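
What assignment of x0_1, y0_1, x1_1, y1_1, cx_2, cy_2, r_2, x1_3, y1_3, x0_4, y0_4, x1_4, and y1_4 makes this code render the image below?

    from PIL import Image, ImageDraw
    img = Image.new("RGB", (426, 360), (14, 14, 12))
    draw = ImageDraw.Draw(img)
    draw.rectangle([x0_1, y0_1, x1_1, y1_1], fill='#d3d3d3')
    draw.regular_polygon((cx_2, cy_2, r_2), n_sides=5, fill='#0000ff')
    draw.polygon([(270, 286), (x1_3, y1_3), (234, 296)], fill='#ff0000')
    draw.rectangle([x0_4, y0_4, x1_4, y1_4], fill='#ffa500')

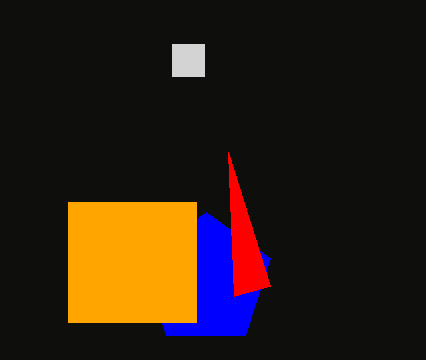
x0_1 = 172; y0_1 = 44; x1_1 = 204; y1_1 = 76; cx_2 = 206; cy_2 = 280; r_2 = 68; x1_3 = 228; y1_3 = 152; x0_4 = 68; y0_4 = 202; x1_4 = 196; y1_4 = 322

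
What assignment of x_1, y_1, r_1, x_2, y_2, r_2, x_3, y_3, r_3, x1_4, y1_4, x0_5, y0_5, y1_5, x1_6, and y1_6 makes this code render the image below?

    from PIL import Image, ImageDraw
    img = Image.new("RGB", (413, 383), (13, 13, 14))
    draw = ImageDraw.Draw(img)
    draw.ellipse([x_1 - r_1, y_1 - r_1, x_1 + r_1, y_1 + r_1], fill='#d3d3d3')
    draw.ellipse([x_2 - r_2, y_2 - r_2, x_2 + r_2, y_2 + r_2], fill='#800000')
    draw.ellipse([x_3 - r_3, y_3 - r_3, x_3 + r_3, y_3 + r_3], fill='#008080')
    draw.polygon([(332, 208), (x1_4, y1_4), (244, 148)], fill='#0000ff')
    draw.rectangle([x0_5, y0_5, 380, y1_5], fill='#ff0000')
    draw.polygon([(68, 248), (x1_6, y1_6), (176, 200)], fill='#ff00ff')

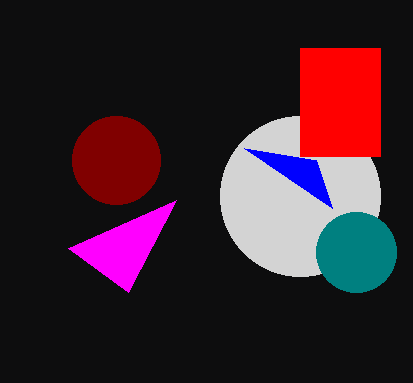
x_1 = 300; y_1 = 196; r_1 = 80; x_2 = 116; y_2 = 160; r_2 = 44; x_3 = 356; y_3 = 252; r_3 = 40; x1_4 = 316; y1_4 = 160; x0_5 = 300; y0_5 = 48; y1_5 = 156; x1_6 = 128; y1_6 = 292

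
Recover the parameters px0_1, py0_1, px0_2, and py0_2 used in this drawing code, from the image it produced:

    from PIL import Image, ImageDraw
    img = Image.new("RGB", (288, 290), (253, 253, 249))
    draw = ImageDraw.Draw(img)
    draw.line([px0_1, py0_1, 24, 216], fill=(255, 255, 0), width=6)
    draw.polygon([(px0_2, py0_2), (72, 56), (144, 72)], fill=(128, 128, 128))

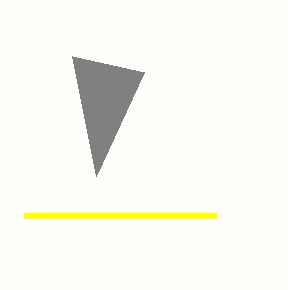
px0_1 = 216, py0_1 = 216, px0_2 = 96, py0_2 = 176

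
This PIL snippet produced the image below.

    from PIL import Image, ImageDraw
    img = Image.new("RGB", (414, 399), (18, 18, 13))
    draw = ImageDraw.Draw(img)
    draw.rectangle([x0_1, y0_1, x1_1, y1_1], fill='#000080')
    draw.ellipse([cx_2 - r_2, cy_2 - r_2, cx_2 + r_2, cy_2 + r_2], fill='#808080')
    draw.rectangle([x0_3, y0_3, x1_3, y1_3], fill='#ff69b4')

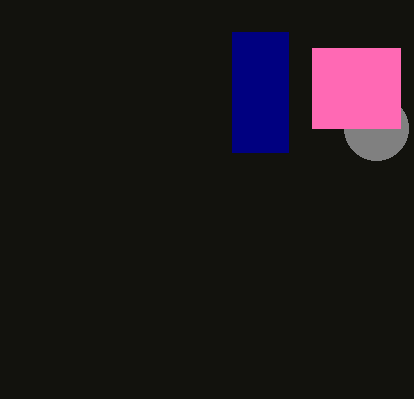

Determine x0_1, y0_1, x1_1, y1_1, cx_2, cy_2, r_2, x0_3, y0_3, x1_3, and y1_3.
x0_1 = 232, y0_1 = 32, x1_1 = 288, y1_1 = 152, cx_2 = 376, cy_2 = 128, r_2 = 32, x0_3 = 312, y0_3 = 48, x1_3 = 400, y1_3 = 128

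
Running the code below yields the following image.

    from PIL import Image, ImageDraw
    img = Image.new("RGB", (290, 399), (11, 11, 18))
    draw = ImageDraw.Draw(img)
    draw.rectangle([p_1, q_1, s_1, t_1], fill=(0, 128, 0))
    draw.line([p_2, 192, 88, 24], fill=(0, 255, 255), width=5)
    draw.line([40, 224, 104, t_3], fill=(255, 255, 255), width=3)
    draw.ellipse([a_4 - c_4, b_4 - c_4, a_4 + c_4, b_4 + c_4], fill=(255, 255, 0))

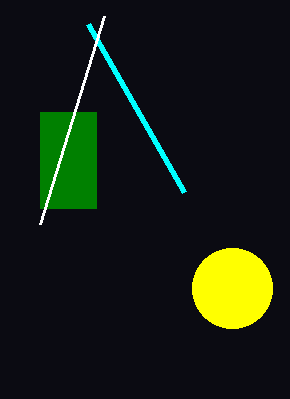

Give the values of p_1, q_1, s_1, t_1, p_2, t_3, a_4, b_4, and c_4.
p_1 = 40; q_1 = 112; s_1 = 96; t_1 = 208; p_2 = 184; t_3 = 16; a_4 = 232; b_4 = 288; c_4 = 40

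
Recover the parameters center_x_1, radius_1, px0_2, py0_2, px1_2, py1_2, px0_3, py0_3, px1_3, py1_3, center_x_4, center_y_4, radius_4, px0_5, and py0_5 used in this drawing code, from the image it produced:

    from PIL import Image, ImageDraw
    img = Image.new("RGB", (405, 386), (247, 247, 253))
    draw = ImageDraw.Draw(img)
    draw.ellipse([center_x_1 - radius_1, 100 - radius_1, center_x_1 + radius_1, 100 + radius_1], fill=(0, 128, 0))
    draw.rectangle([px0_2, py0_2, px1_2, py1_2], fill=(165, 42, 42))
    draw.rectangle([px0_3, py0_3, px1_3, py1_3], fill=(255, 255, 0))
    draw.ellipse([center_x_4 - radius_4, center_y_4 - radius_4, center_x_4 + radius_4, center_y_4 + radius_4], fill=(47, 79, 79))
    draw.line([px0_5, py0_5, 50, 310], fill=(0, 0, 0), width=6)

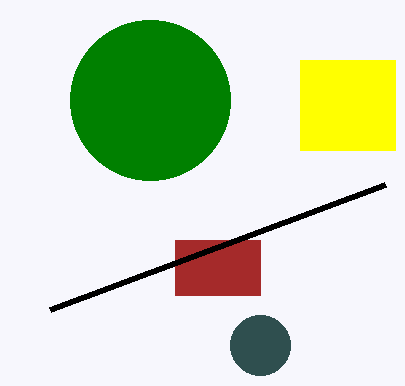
center_x_1 = 150; radius_1 = 80; px0_2 = 175; py0_2 = 240; px1_2 = 260; py1_2 = 295; px0_3 = 300; py0_3 = 60; px1_3 = 395; py1_3 = 150; center_x_4 = 260; center_y_4 = 345; radius_4 = 30; px0_5 = 385; py0_5 = 185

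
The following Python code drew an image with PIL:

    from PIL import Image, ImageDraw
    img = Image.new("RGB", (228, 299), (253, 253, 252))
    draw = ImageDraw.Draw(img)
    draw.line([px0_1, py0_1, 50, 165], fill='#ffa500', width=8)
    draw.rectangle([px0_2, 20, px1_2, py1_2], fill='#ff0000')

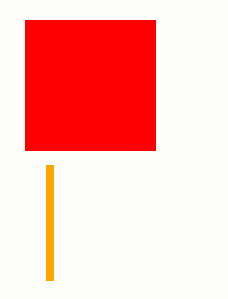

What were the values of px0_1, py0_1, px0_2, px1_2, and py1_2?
px0_1 = 50
py0_1 = 280
px0_2 = 25
px1_2 = 155
py1_2 = 150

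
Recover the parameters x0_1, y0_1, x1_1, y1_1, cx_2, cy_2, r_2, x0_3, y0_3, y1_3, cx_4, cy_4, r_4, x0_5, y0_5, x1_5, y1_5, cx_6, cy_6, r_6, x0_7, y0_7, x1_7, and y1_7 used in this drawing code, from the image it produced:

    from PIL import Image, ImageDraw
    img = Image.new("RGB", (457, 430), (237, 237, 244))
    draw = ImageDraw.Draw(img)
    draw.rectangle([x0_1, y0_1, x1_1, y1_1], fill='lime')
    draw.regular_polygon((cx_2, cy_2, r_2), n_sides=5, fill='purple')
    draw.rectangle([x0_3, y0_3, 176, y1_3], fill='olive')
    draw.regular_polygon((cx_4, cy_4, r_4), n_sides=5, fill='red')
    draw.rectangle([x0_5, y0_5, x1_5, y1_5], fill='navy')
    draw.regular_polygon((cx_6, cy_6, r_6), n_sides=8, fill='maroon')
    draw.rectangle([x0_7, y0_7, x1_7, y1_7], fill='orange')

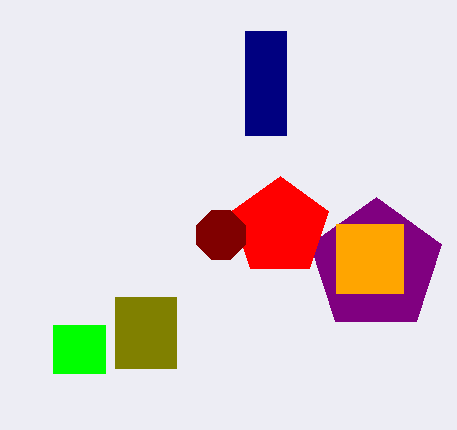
x0_1 = 53
y0_1 = 325
x1_1 = 105
y1_1 = 373
cx_2 = 376
cy_2 = 266
r_2 = 69
x0_3 = 115
y0_3 = 297
y1_3 = 368
cx_4 = 280
cy_4 = 227
r_4 = 51
x0_5 = 245
y0_5 = 31
x1_5 = 286
y1_5 = 135
cx_6 = 221
cy_6 = 235
r_6 = 26
x0_7 = 336
y0_7 = 224
x1_7 = 403
y1_7 = 293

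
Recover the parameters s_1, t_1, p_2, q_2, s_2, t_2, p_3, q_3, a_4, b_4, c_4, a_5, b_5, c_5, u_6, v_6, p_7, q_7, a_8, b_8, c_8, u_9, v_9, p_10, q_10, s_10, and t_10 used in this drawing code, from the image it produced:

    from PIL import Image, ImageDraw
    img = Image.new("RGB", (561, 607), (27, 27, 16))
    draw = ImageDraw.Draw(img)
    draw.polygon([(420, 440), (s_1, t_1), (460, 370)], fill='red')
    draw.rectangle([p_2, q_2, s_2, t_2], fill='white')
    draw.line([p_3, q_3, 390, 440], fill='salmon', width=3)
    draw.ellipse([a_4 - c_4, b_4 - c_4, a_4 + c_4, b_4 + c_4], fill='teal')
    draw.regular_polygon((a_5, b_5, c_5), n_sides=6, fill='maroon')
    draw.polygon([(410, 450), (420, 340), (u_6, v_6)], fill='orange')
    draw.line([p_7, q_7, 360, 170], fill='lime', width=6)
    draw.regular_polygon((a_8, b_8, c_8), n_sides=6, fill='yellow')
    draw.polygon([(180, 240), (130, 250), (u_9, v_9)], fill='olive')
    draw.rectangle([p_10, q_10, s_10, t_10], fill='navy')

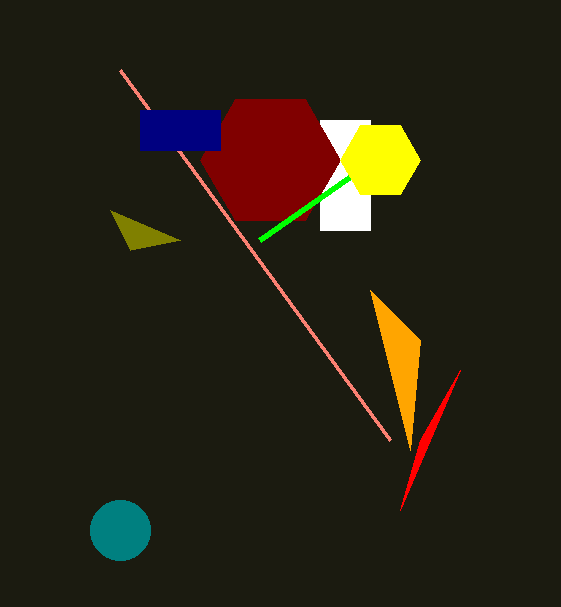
s_1 = 400, t_1 = 510, p_2 = 320, q_2 = 120, s_2 = 370, t_2 = 230, p_3 = 120, q_3 = 70, a_4 = 120, b_4 = 530, c_4 = 30, a_5 = 270, b_5 = 160, c_5 = 70, u_6 = 370, v_6 = 290, p_7 = 260, q_7 = 240, a_8 = 380, b_8 = 160, c_8 = 40, u_9 = 110, v_9 = 210, p_10 = 140, q_10 = 110, s_10 = 220, t_10 = 150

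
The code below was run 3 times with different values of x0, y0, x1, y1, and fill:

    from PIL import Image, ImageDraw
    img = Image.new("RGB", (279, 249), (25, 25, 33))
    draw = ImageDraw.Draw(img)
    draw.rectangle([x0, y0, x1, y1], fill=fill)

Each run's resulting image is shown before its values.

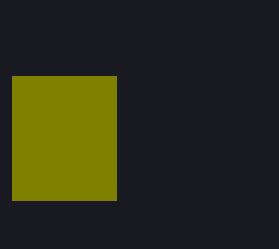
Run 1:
x0 = 12, y0 = 76, x1 = 116, y1 = 200, fill = 'olive'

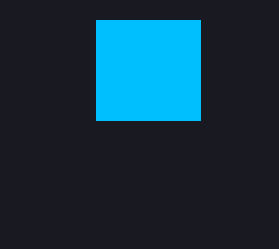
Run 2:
x0 = 96
y0 = 20
x1 = 200
y1 = 120
fill = 'deepskyblue'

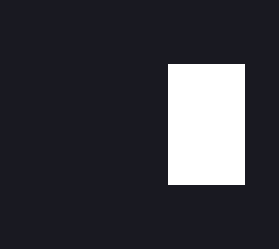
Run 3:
x0 = 168; y0 = 64; x1 = 244; y1 = 184; fill = 'white'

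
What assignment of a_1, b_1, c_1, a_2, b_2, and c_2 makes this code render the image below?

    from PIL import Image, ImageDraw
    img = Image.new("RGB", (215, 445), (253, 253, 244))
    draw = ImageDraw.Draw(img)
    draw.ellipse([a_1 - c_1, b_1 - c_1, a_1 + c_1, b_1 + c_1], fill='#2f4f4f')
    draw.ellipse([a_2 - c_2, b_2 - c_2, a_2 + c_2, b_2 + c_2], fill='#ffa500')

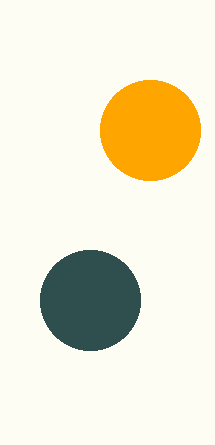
a_1 = 90
b_1 = 300
c_1 = 50
a_2 = 150
b_2 = 130
c_2 = 50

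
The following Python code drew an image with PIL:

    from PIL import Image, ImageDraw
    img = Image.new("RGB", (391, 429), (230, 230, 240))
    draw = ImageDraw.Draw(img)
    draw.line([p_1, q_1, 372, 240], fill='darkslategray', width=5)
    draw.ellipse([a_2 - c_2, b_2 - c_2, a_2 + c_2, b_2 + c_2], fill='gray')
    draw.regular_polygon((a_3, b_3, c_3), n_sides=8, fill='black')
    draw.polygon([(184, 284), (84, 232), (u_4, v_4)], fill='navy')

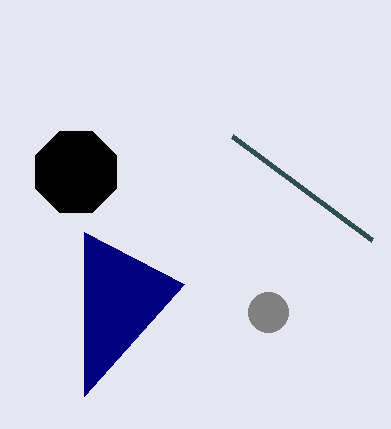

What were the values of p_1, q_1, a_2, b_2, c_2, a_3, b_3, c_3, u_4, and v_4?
p_1 = 232; q_1 = 136; a_2 = 268; b_2 = 312; c_2 = 20; a_3 = 76; b_3 = 172; c_3 = 44; u_4 = 84; v_4 = 396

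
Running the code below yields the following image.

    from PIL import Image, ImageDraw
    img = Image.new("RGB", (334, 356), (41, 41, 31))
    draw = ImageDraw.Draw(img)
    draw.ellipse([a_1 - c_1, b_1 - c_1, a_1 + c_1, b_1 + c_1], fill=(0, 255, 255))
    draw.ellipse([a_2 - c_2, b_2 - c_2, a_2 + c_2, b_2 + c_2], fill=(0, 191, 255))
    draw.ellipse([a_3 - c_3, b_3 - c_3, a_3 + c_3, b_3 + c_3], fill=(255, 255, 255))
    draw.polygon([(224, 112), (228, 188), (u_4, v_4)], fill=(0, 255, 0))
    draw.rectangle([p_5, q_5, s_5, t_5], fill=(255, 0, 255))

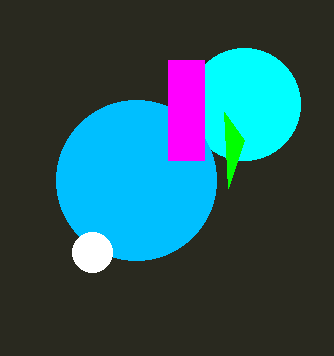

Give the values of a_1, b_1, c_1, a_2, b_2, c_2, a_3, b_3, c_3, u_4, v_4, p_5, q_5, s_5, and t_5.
a_1 = 244; b_1 = 104; c_1 = 56; a_2 = 136; b_2 = 180; c_2 = 80; a_3 = 92; b_3 = 252; c_3 = 20; u_4 = 244; v_4 = 140; p_5 = 168; q_5 = 60; s_5 = 204; t_5 = 160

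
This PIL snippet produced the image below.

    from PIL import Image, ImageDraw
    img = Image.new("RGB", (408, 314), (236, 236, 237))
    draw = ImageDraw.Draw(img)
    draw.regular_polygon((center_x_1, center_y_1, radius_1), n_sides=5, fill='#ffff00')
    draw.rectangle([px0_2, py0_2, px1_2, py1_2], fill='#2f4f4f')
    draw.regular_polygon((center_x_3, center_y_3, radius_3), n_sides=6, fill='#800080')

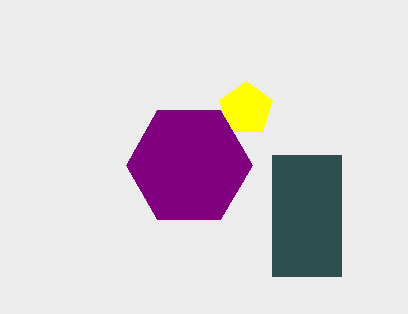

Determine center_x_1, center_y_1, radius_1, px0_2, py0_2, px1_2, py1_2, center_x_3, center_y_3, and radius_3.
center_x_1 = 246, center_y_1 = 109, radius_1 = 28, px0_2 = 272, py0_2 = 155, px1_2 = 341, py1_2 = 276, center_x_3 = 189, center_y_3 = 165, radius_3 = 63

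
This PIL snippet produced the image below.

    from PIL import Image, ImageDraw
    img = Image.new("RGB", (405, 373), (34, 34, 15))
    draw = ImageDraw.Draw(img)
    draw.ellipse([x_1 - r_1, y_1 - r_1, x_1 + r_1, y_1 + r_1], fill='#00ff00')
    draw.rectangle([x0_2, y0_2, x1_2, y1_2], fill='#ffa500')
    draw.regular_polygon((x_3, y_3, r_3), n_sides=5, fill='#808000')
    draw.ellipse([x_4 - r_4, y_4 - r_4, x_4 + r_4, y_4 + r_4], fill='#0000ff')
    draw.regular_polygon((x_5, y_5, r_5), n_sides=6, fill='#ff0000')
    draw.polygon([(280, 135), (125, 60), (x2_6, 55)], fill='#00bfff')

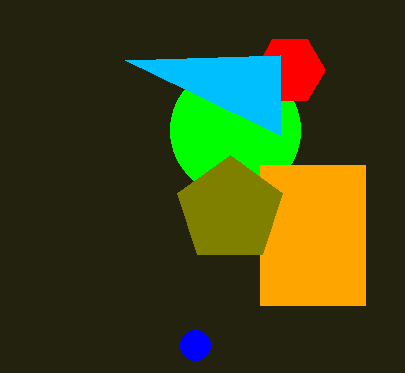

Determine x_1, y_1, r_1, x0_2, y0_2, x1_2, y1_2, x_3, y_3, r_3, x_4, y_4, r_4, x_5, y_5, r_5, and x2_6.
x_1 = 235; y_1 = 130; r_1 = 65; x0_2 = 260; y0_2 = 165; x1_2 = 365; y1_2 = 305; x_3 = 230; y_3 = 210; r_3 = 55; x_4 = 195; y_4 = 345; r_4 = 15; x_5 = 290; y_5 = 70; r_5 = 35; x2_6 = 280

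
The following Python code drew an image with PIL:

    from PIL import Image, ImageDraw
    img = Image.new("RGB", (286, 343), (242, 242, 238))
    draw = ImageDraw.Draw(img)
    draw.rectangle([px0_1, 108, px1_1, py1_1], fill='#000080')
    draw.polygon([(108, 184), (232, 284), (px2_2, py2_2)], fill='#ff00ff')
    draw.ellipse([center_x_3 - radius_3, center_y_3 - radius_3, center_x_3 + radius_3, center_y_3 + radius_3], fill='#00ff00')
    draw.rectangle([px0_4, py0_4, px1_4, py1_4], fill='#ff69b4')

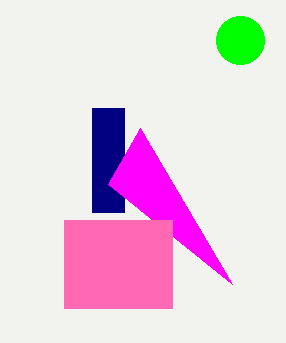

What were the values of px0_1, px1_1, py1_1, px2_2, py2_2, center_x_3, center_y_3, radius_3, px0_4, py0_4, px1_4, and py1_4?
px0_1 = 92; px1_1 = 124; py1_1 = 212; px2_2 = 140; py2_2 = 128; center_x_3 = 240; center_y_3 = 40; radius_3 = 24; px0_4 = 64; py0_4 = 220; px1_4 = 172; py1_4 = 308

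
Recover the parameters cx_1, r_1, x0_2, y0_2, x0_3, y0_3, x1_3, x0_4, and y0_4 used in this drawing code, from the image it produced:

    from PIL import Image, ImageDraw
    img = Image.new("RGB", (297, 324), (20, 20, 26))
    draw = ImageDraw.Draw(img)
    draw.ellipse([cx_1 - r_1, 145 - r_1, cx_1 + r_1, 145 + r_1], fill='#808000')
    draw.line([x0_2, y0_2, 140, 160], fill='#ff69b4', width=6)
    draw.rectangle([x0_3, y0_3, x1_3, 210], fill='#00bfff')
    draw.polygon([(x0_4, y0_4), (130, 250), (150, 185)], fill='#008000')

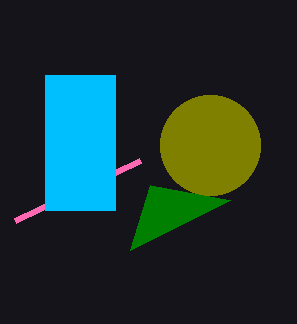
cx_1 = 210; r_1 = 50; x0_2 = 15; y0_2 = 220; x0_3 = 45; y0_3 = 75; x1_3 = 115; x0_4 = 230; y0_4 = 200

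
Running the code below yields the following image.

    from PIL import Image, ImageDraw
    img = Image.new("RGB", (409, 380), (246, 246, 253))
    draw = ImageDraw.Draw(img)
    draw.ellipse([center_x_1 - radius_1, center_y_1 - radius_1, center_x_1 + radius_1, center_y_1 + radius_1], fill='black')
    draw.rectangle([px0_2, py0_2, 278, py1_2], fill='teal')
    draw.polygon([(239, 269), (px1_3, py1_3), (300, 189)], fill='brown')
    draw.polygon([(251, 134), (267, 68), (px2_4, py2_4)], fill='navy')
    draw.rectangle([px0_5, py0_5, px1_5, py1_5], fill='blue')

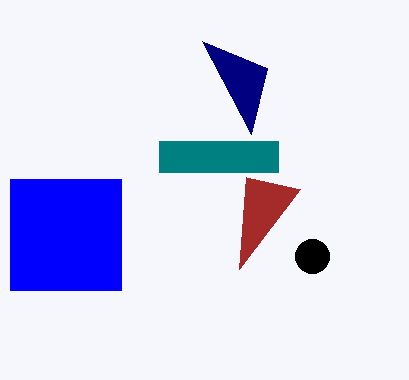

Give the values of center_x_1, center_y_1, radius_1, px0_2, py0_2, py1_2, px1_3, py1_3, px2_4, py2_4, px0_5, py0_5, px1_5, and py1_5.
center_x_1 = 312
center_y_1 = 256
radius_1 = 17
px0_2 = 159
py0_2 = 141
py1_2 = 172
px1_3 = 246
py1_3 = 177
px2_4 = 202
py2_4 = 41
px0_5 = 10
py0_5 = 179
px1_5 = 121
py1_5 = 290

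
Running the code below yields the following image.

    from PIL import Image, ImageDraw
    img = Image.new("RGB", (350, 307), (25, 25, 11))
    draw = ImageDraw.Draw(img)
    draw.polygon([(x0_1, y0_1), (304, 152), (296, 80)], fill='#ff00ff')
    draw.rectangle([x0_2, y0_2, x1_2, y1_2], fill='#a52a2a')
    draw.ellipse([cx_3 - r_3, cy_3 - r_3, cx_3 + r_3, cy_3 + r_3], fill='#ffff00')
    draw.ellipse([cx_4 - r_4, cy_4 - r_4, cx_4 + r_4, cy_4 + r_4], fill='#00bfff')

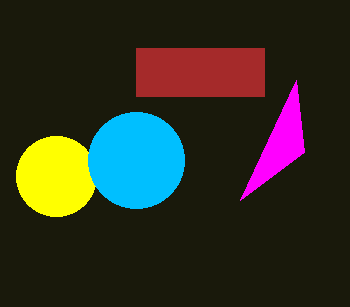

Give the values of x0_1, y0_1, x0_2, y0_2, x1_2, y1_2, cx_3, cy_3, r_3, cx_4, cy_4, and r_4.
x0_1 = 240, y0_1 = 200, x0_2 = 136, y0_2 = 48, x1_2 = 264, y1_2 = 96, cx_3 = 56, cy_3 = 176, r_3 = 40, cx_4 = 136, cy_4 = 160, r_4 = 48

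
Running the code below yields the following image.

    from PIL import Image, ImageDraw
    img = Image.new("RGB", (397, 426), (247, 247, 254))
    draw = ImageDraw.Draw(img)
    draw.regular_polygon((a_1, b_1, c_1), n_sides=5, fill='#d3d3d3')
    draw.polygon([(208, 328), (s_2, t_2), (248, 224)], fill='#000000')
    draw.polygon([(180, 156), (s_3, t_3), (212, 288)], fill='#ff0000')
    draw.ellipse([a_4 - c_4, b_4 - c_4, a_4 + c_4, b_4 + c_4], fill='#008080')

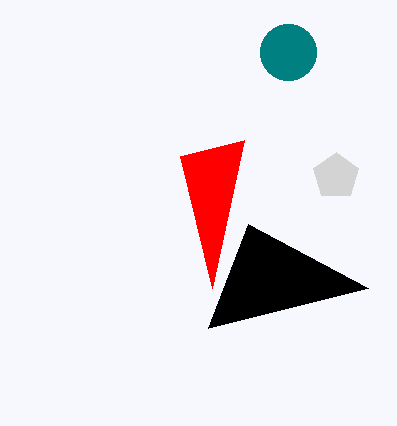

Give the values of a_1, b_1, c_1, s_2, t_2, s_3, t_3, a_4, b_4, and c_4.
a_1 = 336
b_1 = 176
c_1 = 24
s_2 = 368
t_2 = 288
s_3 = 244
t_3 = 140
a_4 = 288
b_4 = 52
c_4 = 28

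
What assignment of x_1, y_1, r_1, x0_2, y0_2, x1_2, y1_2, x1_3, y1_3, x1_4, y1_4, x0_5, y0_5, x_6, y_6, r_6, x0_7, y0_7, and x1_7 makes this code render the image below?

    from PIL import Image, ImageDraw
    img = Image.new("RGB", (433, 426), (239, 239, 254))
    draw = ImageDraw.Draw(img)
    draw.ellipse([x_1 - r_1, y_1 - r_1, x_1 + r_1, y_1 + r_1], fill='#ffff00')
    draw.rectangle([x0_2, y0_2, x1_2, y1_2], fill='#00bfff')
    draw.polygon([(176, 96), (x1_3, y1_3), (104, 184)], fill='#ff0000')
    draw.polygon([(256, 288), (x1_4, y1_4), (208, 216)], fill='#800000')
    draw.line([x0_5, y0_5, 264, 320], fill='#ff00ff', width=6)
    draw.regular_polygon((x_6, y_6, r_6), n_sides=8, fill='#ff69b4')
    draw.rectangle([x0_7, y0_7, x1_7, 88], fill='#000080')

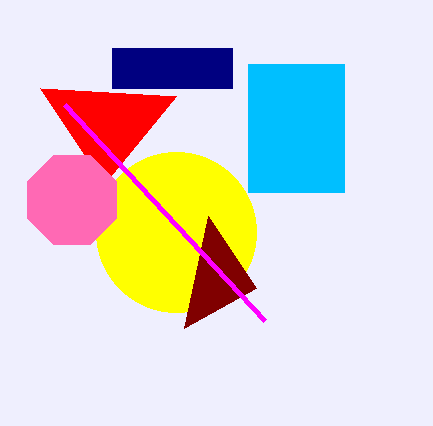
x_1 = 176
y_1 = 232
r_1 = 80
x0_2 = 248
y0_2 = 64
x1_2 = 344
y1_2 = 192
x1_3 = 40
y1_3 = 88
x1_4 = 184
y1_4 = 328
x0_5 = 64
y0_5 = 104
x_6 = 72
y_6 = 200
r_6 = 48
x0_7 = 112
y0_7 = 48
x1_7 = 232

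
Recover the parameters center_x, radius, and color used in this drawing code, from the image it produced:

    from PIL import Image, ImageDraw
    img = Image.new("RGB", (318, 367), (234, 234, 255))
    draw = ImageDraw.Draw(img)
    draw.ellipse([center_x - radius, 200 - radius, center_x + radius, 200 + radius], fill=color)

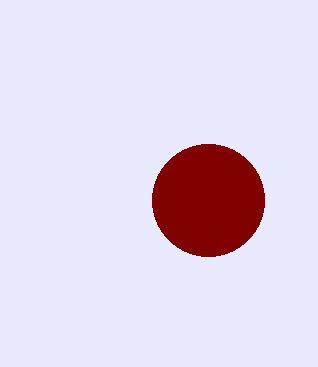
center_x = 208
radius = 56
color = 'maroon'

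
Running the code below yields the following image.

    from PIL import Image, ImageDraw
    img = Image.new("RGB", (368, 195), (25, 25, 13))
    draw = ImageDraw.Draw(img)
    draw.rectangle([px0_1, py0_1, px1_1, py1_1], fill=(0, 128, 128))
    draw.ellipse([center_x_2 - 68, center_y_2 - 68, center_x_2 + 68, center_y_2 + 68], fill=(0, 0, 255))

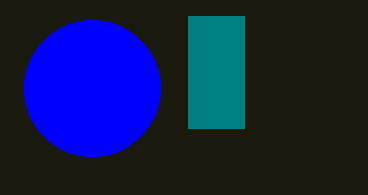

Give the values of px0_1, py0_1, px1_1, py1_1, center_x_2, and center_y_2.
px0_1 = 188, py0_1 = 16, px1_1 = 244, py1_1 = 128, center_x_2 = 92, center_y_2 = 88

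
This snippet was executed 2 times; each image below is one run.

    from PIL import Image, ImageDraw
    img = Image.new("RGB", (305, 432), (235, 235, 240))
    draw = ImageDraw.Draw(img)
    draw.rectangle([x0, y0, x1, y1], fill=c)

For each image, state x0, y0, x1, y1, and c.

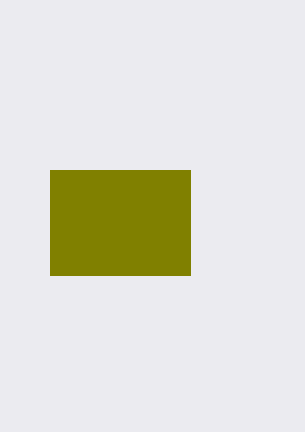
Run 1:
x0 = 50, y0 = 170, x1 = 190, y1 = 275, c = 'olive'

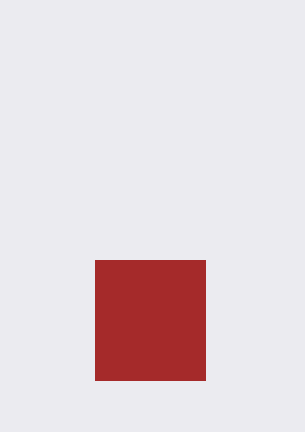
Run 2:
x0 = 95
y0 = 260
x1 = 205
y1 = 380
c = 'brown'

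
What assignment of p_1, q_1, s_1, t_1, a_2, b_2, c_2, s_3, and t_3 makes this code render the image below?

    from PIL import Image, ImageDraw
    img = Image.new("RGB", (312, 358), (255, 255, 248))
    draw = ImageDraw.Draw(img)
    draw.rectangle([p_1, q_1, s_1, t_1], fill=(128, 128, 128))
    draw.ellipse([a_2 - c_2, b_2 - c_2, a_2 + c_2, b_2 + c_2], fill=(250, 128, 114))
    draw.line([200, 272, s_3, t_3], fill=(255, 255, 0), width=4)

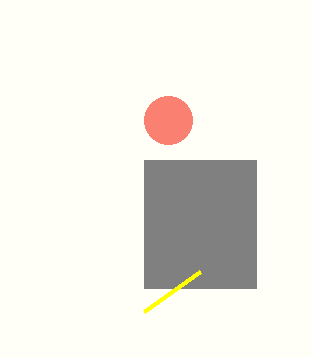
p_1 = 144; q_1 = 160; s_1 = 256; t_1 = 288; a_2 = 168; b_2 = 120; c_2 = 24; s_3 = 144; t_3 = 312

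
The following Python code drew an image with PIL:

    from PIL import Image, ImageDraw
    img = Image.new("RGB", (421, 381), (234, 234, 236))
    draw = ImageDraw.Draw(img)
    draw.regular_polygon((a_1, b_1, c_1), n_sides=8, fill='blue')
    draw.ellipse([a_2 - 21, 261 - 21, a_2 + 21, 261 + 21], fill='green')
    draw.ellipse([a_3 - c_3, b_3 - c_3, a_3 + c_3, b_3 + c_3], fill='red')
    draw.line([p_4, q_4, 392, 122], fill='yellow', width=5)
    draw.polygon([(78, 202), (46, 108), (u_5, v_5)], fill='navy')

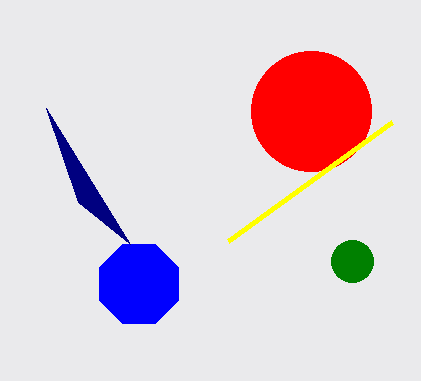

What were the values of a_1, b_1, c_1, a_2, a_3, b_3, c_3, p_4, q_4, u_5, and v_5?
a_1 = 139; b_1 = 284; c_1 = 43; a_2 = 352; a_3 = 311; b_3 = 111; c_3 = 60; p_4 = 228; q_4 = 241; u_5 = 130; v_5 = 244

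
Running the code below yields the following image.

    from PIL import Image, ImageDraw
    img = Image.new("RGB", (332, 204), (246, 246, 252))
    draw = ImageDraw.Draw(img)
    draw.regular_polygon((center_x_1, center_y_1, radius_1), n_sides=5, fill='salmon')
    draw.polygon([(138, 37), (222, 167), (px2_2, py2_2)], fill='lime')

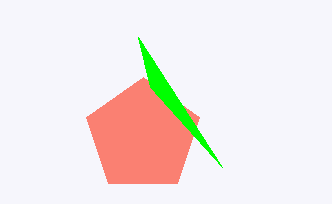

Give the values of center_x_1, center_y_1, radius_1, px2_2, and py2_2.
center_x_1 = 143; center_y_1 = 136; radius_1 = 59; px2_2 = 150; py2_2 = 87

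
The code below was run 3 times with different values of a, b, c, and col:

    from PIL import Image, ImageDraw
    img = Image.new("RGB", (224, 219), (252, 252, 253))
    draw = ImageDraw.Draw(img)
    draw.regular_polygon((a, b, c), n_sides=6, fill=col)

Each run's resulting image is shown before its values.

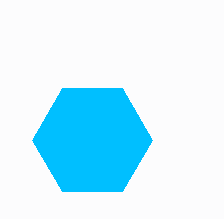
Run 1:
a = 92; b = 140; c = 60; col = 'deepskyblue'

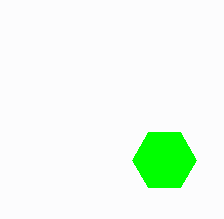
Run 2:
a = 164; b = 160; c = 32; col = 'lime'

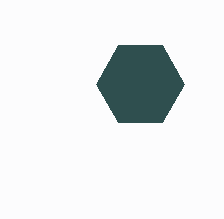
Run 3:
a = 140
b = 84
c = 44
col = 'darkslategray'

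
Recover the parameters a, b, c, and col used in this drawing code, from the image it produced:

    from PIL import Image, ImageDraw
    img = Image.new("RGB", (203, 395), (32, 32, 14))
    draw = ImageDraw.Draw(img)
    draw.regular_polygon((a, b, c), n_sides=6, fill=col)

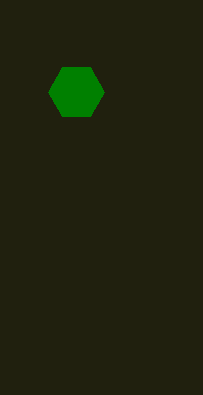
a = 76, b = 92, c = 28, col = 'green'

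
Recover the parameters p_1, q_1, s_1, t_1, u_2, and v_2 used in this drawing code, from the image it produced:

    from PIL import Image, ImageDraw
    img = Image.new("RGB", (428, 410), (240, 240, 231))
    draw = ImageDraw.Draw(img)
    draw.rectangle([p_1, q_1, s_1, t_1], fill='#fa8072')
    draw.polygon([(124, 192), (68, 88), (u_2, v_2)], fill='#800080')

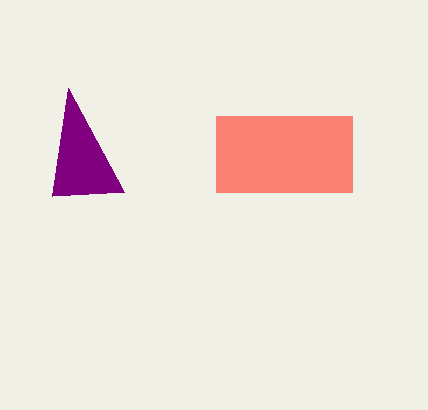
p_1 = 216
q_1 = 116
s_1 = 352
t_1 = 192
u_2 = 52
v_2 = 196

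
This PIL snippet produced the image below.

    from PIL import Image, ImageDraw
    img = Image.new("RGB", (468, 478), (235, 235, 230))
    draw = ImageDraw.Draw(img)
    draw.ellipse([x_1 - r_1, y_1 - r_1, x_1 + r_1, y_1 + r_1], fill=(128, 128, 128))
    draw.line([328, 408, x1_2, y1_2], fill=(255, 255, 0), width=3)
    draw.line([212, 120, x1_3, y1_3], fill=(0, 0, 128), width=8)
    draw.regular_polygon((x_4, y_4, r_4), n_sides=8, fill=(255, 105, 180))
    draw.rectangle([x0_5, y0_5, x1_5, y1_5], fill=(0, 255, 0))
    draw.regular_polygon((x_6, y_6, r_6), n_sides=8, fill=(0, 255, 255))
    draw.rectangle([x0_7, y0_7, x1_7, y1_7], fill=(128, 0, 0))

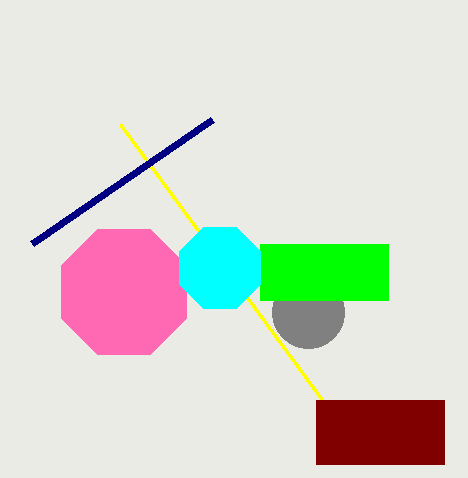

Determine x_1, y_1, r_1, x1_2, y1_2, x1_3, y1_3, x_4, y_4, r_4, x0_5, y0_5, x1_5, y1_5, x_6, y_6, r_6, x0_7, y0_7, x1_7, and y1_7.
x_1 = 308; y_1 = 312; r_1 = 36; x1_2 = 120; y1_2 = 124; x1_3 = 32; y1_3 = 244; x_4 = 124; y_4 = 292; r_4 = 68; x0_5 = 260; y0_5 = 244; x1_5 = 388; y1_5 = 300; x_6 = 220; y_6 = 268; r_6 = 44; x0_7 = 316; y0_7 = 400; x1_7 = 444; y1_7 = 464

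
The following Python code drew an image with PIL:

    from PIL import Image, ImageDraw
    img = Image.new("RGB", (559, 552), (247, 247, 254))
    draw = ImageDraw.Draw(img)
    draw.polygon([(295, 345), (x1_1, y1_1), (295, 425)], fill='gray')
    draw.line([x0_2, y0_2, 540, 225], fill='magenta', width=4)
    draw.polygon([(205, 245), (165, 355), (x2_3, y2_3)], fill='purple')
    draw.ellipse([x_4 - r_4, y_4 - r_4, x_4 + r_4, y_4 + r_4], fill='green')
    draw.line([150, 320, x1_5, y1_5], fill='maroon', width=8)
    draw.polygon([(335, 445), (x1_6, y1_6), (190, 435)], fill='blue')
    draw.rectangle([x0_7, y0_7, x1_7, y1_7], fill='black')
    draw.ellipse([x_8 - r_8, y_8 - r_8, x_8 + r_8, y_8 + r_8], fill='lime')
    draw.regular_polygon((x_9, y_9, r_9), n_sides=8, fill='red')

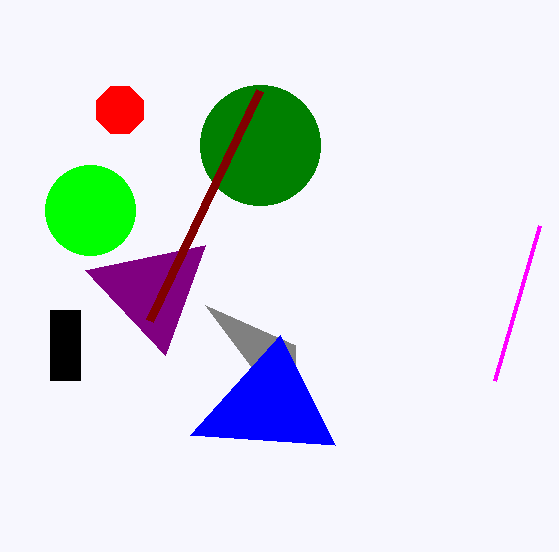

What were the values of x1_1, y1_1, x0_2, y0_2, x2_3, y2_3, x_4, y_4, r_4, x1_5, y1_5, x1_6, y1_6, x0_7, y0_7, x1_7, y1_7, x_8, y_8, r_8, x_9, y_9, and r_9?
x1_1 = 205
y1_1 = 305
x0_2 = 495
y0_2 = 380
x2_3 = 85
y2_3 = 270
x_4 = 260
y_4 = 145
r_4 = 60
x1_5 = 260
y1_5 = 90
x1_6 = 280
y1_6 = 335
x0_7 = 50
y0_7 = 310
x1_7 = 80
y1_7 = 380
x_8 = 90
y_8 = 210
r_8 = 45
x_9 = 120
y_9 = 110
r_9 = 25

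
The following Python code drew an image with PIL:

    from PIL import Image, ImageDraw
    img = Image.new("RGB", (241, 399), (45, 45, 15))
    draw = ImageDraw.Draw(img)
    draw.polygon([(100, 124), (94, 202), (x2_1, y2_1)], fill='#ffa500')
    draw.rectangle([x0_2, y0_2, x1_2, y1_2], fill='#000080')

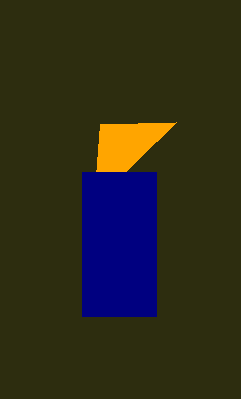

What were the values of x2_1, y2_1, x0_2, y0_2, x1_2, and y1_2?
x2_1 = 176, y2_1 = 122, x0_2 = 82, y0_2 = 172, x1_2 = 156, y1_2 = 316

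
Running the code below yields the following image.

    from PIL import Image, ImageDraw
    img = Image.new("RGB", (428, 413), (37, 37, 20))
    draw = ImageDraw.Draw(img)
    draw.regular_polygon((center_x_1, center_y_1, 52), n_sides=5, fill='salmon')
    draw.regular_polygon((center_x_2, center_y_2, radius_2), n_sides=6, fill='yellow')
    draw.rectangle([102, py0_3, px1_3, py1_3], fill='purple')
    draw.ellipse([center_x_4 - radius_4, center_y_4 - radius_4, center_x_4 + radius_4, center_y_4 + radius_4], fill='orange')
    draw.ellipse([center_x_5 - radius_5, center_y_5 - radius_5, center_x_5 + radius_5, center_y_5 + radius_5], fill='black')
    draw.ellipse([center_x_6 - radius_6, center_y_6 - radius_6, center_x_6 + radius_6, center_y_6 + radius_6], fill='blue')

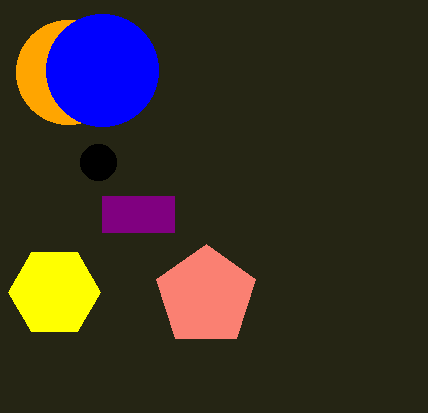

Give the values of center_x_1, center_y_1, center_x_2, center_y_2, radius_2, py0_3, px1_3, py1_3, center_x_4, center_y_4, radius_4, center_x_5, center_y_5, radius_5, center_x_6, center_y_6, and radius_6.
center_x_1 = 206; center_y_1 = 296; center_x_2 = 54; center_y_2 = 292; radius_2 = 46; py0_3 = 196; px1_3 = 174; py1_3 = 232; center_x_4 = 68; center_y_4 = 72; radius_4 = 52; center_x_5 = 98; center_y_5 = 162; radius_5 = 18; center_x_6 = 102; center_y_6 = 70; radius_6 = 56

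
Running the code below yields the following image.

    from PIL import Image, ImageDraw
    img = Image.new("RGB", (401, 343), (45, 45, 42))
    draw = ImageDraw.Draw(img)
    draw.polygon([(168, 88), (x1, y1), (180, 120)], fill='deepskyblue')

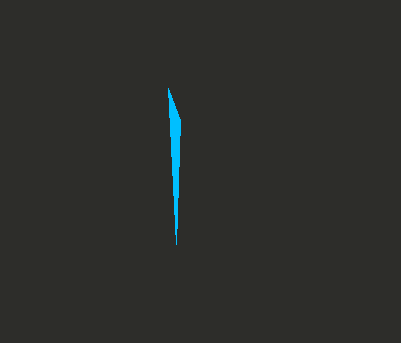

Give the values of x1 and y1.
x1 = 176; y1 = 244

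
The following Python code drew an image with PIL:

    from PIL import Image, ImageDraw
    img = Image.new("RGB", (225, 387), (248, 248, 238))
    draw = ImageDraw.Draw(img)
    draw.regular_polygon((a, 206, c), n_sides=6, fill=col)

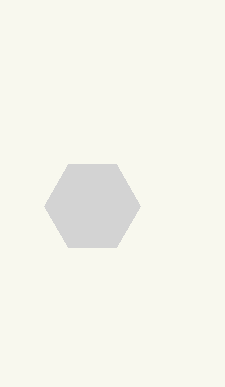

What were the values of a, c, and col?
a = 92, c = 48, col = 'lightgray'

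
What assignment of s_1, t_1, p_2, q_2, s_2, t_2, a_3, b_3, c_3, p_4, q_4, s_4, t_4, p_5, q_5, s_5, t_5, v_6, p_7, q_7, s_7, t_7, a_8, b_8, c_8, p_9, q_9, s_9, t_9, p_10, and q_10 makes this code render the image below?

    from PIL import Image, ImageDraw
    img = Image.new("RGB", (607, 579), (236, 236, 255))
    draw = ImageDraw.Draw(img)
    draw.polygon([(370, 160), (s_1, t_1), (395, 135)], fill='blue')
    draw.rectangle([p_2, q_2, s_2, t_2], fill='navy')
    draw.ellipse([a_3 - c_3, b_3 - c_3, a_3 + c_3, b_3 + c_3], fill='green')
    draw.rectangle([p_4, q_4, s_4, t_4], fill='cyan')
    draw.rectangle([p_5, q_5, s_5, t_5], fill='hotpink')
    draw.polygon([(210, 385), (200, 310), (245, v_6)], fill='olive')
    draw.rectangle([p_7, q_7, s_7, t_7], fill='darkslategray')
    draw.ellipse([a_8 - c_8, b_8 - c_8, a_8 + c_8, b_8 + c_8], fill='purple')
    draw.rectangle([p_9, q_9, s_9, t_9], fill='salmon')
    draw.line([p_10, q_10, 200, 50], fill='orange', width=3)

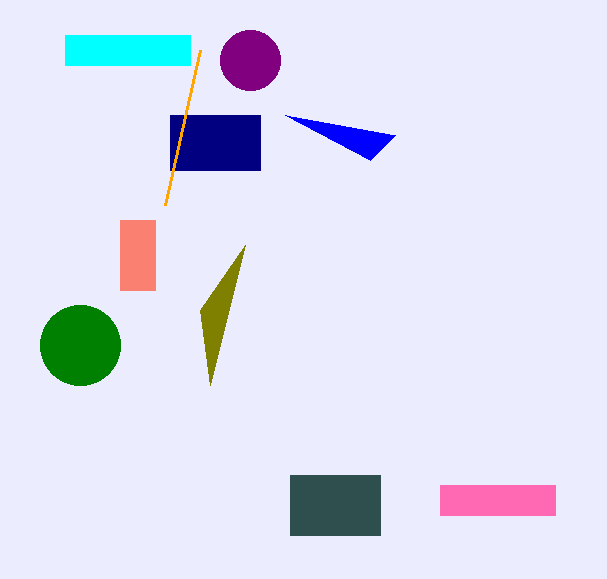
s_1 = 285; t_1 = 115; p_2 = 170; q_2 = 115; s_2 = 260; t_2 = 170; a_3 = 80; b_3 = 345; c_3 = 40; p_4 = 65; q_4 = 35; s_4 = 190; t_4 = 65; p_5 = 440; q_5 = 485; s_5 = 555; t_5 = 515; v_6 = 245; p_7 = 290; q_7 = 475; s_7 = 380; t_7 = 535; a_8 = 250; b_8 = 60; c_8 = 30; p_9 = 120; q_9 = 220; s_9 = 155; t_9 = 290; p_10 = 165; q_10 = 205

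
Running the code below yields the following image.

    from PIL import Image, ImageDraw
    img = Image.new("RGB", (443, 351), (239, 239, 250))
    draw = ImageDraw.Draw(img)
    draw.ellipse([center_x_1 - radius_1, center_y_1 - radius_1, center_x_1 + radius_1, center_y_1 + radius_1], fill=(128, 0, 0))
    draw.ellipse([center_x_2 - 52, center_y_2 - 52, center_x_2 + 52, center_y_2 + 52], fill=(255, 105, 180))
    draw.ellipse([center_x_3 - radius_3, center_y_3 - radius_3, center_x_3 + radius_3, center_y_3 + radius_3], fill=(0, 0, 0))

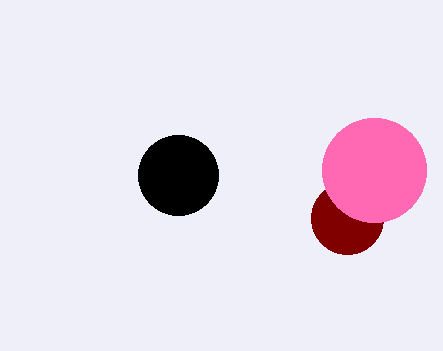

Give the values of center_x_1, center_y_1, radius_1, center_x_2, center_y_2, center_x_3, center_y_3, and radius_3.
center_x_1 = 347
center_y_1 = 218
radius_1 = 36
center_x_2 = 374
center_y_2 = 170
center_x_3 = 178
center_y_3 = 175
radius_3 = 40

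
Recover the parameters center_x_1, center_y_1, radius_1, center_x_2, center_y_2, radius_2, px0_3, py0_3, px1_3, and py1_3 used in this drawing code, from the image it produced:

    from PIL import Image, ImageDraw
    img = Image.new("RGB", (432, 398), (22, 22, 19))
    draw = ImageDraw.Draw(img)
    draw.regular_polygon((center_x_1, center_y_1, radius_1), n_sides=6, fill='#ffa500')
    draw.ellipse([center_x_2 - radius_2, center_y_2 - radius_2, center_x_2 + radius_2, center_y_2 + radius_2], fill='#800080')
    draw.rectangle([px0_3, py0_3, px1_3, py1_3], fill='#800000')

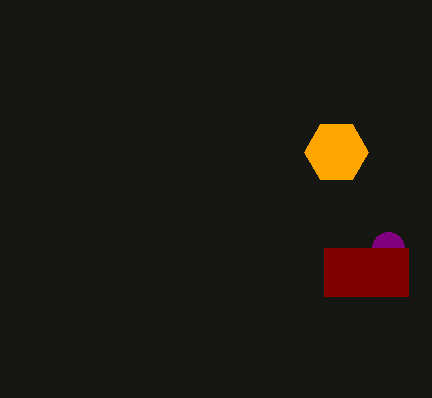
center_x_1 = 336; center_y_1 = 152; radius_1 = 32; center_x_2 = 388; center_y_2 = 248; radius_2 = 16; px0_3 = 324; py0_3 = 248; px1_3 = 408; py1_3 = 296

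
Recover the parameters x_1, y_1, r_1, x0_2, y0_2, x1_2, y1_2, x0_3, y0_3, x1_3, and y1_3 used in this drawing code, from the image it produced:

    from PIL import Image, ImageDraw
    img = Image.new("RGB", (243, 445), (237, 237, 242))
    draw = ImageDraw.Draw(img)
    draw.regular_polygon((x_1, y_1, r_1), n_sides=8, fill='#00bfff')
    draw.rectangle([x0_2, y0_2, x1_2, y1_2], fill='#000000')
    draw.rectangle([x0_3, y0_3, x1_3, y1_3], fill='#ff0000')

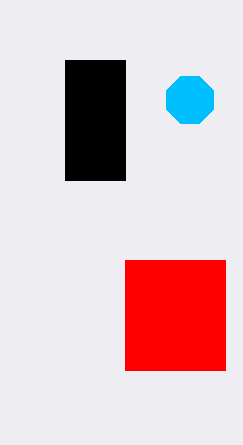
x_1 = 190
y_1 = 100
r_1 = 25
x0_2 = 65
y0_2 = 60
x1_2 = 125
y1_2 = 180
x0_3 = 125
y0_3 = 260
x1_3 = 225
y1_3 = 370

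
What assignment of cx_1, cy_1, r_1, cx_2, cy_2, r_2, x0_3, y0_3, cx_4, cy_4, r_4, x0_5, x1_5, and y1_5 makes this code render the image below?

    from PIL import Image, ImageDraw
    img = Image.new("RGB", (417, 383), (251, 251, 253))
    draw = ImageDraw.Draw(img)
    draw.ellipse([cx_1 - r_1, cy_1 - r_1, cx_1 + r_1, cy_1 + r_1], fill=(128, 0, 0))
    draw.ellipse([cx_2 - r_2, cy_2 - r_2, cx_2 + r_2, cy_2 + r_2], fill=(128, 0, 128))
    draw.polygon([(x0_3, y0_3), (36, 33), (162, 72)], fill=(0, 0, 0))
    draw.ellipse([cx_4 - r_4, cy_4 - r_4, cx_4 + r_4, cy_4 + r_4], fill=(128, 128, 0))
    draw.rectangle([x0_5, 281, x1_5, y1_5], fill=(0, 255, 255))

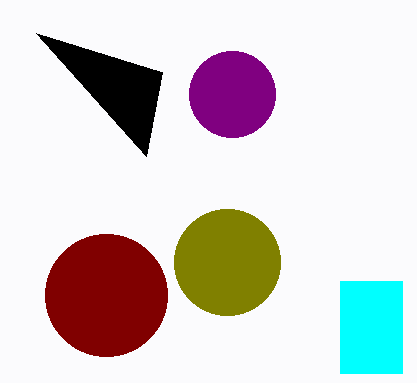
cx_1 = 106; cy_1 = 295; r_1 = 61; cx_2 = 232; cy_2 = 94; r_2 = 43; x0_3 = 146; y0_3 = 156; cx_4 = 227; cy_4 = 262; r_4 = 53; x0_5 = 340; x1_5 = 402; y1_5 = 373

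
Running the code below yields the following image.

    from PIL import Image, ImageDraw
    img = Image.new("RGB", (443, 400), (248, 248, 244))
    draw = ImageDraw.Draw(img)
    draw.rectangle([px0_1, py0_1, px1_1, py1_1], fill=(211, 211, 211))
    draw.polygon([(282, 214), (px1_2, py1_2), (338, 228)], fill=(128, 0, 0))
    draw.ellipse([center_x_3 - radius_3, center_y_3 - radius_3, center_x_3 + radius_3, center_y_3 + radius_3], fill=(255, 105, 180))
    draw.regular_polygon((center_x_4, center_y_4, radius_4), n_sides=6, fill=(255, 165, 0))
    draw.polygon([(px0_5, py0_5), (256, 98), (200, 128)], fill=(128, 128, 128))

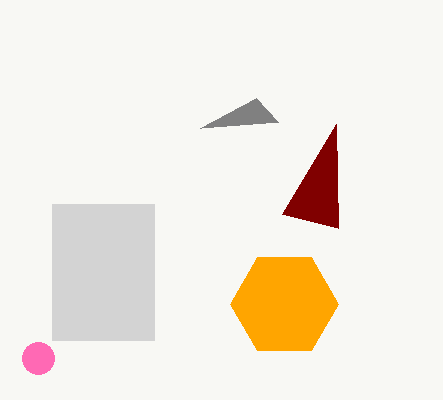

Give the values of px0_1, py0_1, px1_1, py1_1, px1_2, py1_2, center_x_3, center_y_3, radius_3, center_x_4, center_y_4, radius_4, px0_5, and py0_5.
px0_1 = 52
py0_1 = 204
px1_1 = 154
py1_1 = 340
px1_2 = 336
py1_2 = 124
center_x_3 = 38
center_y_3 = 358
radius_3 = 16
center_x_4 = 284
center_y_4 = 304
radius_4 = 54
px0_5 = 278
py0_5 = 122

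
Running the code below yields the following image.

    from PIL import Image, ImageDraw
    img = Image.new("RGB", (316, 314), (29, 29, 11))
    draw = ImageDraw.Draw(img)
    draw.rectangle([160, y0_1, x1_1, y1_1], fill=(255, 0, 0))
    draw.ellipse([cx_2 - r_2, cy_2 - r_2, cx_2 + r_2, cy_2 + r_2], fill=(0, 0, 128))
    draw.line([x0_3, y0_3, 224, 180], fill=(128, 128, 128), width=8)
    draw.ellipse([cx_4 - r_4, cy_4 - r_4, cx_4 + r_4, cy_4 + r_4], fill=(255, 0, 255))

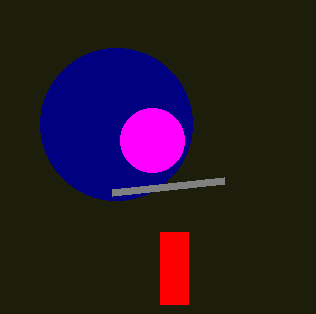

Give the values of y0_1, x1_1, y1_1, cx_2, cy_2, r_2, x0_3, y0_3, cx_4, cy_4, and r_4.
y0_1 = 232, x1_1 = 188, y1_1 = 304, cx_2 = 116, cy_2 = 124, r_2 = 76, x0_3 = 112, y0_3 = 192, cx_4 = 152, cy_4 = 140, r_4 = 32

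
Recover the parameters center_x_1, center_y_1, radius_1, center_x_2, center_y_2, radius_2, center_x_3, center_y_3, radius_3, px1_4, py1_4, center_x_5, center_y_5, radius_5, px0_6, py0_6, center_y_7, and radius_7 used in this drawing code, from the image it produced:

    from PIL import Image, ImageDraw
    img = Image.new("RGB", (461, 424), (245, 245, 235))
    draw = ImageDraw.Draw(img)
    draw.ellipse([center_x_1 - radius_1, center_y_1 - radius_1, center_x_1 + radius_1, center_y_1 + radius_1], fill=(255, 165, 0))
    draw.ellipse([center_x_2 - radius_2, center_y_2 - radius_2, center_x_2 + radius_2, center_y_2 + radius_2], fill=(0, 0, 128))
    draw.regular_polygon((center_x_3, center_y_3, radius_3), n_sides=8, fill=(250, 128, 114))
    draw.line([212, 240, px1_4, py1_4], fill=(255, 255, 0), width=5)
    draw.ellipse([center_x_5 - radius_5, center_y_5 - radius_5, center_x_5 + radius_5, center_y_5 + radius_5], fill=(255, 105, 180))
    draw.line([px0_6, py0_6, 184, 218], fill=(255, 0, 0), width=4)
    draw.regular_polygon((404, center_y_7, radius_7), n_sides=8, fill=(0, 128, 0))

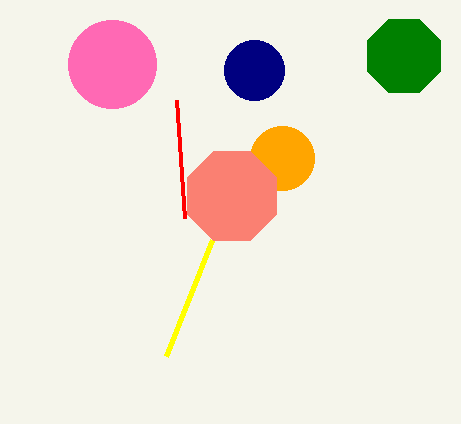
center_x_1 = 282, center_y_1 = 158, radius_1 = 32, center_x_2 = 254, center_y_2 = 70, radius_2 = 30, center_x_3 = 232, center_y_3 = 196, radius_3 = 48, px1_4 = 166, py1_4 = 356, center_x_5 = 112, center_y_5 = 64, radius_5 = 44, px0_6 = 176, py0_6 = 100, center_y_7 = 56, radius_7 = 40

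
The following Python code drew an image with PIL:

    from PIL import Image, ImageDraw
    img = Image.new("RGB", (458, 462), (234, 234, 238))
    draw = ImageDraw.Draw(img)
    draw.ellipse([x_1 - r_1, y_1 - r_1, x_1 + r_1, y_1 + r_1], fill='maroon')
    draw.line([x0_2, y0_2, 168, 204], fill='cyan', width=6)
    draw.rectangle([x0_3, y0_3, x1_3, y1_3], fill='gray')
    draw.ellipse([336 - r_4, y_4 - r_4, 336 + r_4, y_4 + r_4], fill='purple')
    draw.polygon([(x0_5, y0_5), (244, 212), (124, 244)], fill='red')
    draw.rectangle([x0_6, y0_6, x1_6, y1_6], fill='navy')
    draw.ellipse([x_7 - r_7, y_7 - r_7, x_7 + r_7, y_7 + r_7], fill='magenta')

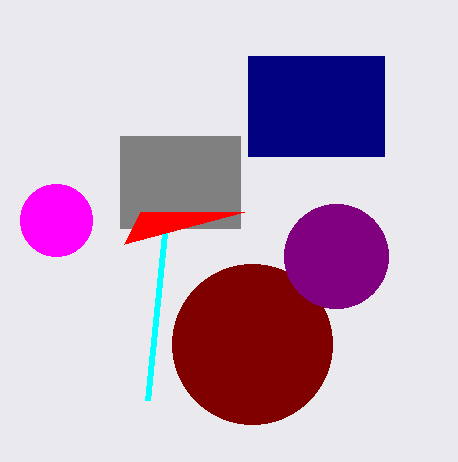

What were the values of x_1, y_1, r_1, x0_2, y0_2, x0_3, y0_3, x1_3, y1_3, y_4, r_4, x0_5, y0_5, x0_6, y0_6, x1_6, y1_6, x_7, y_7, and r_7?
x_1 = 252, y_1 = 344, r_1 = 80, x0_2 = 148, y0_2 = 400, x0_3 = 120, y0_3 = 136, x1_3 = 240, y1_3 = 228, y_4 = 256, r_4 = 52, x0_5 = 140, y0_5 = 212, x0_6 = 248, y0_6 = 56, x1_6 = 384, y1_6 = 156, x_7 = 56, y_7 = 220, r_7 = 36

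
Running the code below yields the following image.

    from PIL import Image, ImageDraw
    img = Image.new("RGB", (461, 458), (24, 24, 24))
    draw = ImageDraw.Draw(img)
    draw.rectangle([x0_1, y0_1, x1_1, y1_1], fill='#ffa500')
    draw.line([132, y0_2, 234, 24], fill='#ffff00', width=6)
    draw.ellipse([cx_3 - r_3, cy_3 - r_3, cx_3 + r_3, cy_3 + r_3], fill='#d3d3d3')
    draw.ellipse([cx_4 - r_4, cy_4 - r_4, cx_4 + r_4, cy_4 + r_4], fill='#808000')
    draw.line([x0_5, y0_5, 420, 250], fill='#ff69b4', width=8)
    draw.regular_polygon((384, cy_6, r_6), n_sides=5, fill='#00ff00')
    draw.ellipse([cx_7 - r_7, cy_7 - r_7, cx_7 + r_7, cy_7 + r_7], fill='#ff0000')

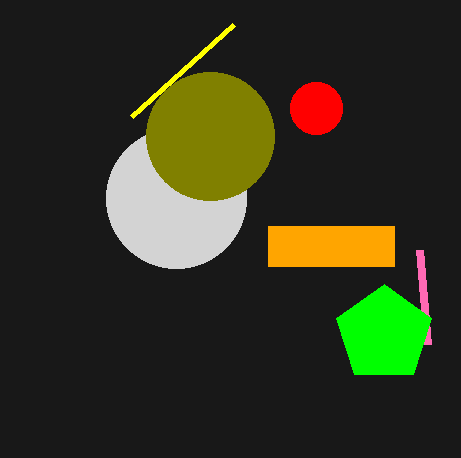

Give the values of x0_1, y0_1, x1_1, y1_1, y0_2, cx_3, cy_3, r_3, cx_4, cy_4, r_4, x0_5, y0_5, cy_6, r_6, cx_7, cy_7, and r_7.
x0_1 = 268; y0_1 = 226; x1_1 = 394; y1_1 = 266; y0_2 = 116; cx_3 = 176; cy_3 = 198; r_3 = 70; cx_4 = 210; cy_4 = 136; r_4 = 64; x0_5 = 428; y0_5 = 344; cy_6 = 334; r_6 = 50; cx_7 = 316; cy_7 = 108; r_7 = 26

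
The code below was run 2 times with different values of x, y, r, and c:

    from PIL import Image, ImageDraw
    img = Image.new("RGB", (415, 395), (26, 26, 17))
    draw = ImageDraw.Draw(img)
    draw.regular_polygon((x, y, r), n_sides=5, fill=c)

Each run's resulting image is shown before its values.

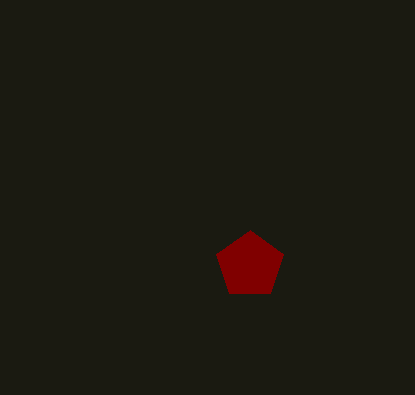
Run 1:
x = 250; y = 265; r = 35; c = 'maroon'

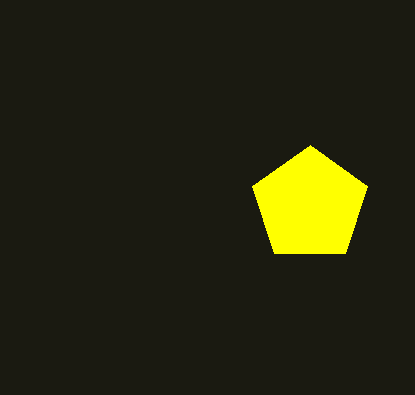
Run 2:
x = 310
y = 205
r = 60
c = 'yellow'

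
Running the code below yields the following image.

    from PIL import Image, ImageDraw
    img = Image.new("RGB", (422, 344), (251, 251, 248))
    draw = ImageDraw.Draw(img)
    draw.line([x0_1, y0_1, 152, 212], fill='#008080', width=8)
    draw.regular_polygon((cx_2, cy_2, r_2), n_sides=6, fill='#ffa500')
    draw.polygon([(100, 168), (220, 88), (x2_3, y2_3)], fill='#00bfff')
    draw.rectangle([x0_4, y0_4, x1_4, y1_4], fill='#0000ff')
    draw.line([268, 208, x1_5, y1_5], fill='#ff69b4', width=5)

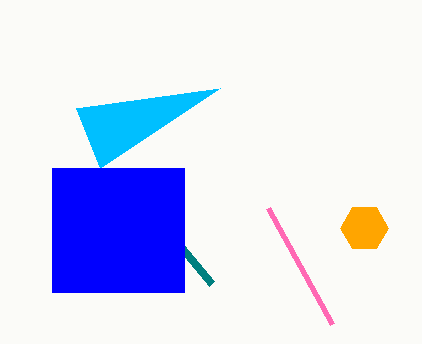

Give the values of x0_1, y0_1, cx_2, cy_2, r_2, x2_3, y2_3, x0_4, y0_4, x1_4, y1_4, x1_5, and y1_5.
x0_1 = 212; y0_1 = 284; cx_2 = 364; cy_2 = 228; r_2 = 24; x2_3 = 76; y2_3 = 108; x0_4 = 52; y0_4 = 168; x1_4 = 184; y1_4 = 292; x1_5 = 332; y1_5 = 324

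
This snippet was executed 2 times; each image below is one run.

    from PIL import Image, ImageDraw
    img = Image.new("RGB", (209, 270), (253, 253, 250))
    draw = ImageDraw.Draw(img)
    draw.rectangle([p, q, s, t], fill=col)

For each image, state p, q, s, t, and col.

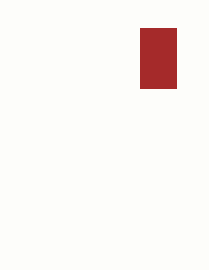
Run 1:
p = 140, q = 28, s = 176, t = 88, col = 'brown'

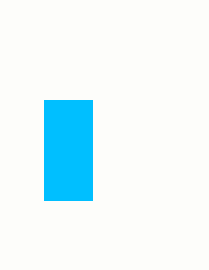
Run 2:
p = 44; q = 100; s = 92; t = 200; col = 'deepskyblue'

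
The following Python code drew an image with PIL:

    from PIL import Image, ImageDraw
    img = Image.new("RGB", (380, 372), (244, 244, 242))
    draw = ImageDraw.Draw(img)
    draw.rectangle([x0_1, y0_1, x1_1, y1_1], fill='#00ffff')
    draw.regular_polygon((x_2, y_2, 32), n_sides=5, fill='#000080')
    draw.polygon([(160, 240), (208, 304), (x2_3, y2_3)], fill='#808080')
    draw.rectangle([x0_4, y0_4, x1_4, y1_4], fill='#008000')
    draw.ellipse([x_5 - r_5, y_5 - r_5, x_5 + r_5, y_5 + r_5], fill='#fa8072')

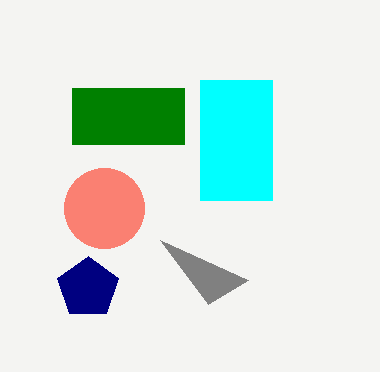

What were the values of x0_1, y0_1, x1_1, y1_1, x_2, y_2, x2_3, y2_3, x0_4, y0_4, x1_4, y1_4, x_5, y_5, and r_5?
x0_1 = 200
y0_1 = 80
x1_1 = 272
y1_1 = 200
x_2 = 88
y_2 = 288
x2_3 = 248
y2_3 = 280
x0_4 = 72
y0_4 = 88
x1_4 = 184
y1_4 = 144
x_5 = 104
y_5 = 208
r_5 = 40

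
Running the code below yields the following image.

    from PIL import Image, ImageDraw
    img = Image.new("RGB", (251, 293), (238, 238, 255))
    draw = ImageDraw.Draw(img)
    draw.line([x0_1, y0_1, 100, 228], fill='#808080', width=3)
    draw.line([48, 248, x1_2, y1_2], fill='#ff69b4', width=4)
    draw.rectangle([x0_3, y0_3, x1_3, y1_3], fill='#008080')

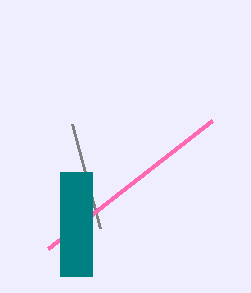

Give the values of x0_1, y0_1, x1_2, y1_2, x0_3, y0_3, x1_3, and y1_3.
x0_1 = 72
y0_1 = 124
x1_2 = 212
y1_2 = 120
x0_3 = 60
y0_3 = 172
x1_3 = 92
y1_3 = 276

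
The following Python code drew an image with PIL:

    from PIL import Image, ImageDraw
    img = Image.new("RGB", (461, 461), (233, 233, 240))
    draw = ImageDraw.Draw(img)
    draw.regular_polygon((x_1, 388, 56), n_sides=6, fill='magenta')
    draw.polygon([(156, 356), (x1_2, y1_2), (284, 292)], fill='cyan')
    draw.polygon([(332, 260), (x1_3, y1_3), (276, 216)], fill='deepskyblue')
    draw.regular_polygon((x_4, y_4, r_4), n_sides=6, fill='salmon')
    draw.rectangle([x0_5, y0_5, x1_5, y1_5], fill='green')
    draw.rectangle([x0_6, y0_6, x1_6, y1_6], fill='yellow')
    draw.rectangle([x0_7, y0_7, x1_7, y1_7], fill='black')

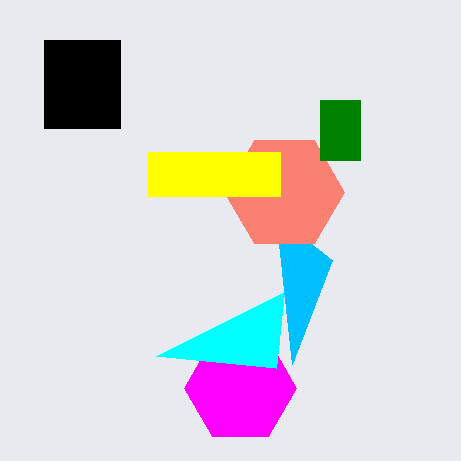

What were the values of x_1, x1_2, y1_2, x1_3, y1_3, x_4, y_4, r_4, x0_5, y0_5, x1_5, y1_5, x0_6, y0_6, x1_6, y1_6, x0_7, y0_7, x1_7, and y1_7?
x_1 = 240; x1_2 = 276; y1_2 = 368; x1_3 = 292; y1_3 = 364; x_4 = 284; y_4 = 192; r_4 = 60; x0_5 = 320; y0_5 = 100; x1_5 = 360; y1_5 = 160; x0_6 = 148; y0_6 = 152; x1_6 = 280; y1_6 = 196; x0_7 = 44; y0_7 = 40; x1_7 = 120; y1_7 = 128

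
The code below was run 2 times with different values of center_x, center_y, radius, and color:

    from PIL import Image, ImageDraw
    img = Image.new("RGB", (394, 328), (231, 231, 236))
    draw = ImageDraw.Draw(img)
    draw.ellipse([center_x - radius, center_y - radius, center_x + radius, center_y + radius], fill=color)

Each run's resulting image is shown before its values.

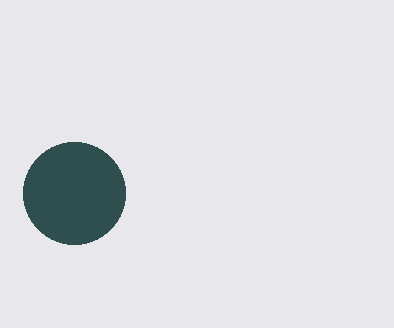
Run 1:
center_x = 74; center_y = 193; radius = 51; color = 'darkslategray'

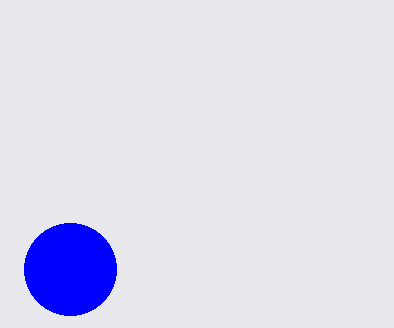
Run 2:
center_x = 70, center_y = 269, radius = 46, color = 'blue'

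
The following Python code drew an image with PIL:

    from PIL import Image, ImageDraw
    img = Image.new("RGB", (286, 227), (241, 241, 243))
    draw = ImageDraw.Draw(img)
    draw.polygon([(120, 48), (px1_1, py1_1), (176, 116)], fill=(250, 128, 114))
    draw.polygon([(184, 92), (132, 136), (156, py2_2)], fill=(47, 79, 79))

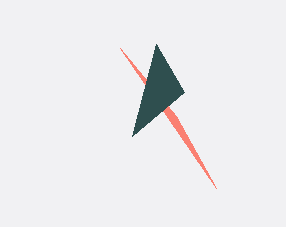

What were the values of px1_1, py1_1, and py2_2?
px1_1 = 216
py1_1 = 188
py2_2 = 44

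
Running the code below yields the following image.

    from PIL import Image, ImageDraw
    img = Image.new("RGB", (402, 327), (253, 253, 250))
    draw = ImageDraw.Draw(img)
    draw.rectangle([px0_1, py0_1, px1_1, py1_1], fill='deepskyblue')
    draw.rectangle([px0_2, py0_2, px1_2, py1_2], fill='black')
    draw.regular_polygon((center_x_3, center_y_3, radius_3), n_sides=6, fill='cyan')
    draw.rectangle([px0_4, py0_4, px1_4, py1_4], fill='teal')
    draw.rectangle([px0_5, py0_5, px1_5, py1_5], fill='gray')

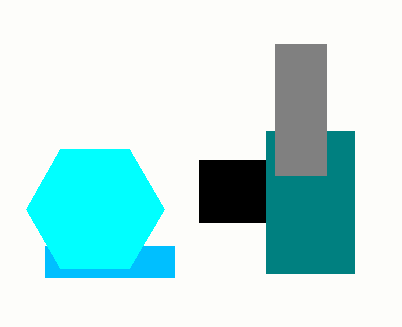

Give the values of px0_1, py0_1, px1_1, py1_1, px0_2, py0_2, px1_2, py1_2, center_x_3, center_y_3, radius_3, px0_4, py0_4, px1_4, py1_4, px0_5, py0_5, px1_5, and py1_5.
px0_1 = 45
py0_1 = 246
px1_1 = 174
py1_1 = 277
px0_2 = 199
py0_2 = 160
px1_2 = 266
py1_2 = 222
center_x_3 = 95
center_y_3 = 209
radius_3 = 69
px0_4 = 266
py0_4 = 131
px1_4 = 354
py1_4 = 273
px0_5 = 275
py0_5 = 44
px1_5 = 326
py1_5 = 175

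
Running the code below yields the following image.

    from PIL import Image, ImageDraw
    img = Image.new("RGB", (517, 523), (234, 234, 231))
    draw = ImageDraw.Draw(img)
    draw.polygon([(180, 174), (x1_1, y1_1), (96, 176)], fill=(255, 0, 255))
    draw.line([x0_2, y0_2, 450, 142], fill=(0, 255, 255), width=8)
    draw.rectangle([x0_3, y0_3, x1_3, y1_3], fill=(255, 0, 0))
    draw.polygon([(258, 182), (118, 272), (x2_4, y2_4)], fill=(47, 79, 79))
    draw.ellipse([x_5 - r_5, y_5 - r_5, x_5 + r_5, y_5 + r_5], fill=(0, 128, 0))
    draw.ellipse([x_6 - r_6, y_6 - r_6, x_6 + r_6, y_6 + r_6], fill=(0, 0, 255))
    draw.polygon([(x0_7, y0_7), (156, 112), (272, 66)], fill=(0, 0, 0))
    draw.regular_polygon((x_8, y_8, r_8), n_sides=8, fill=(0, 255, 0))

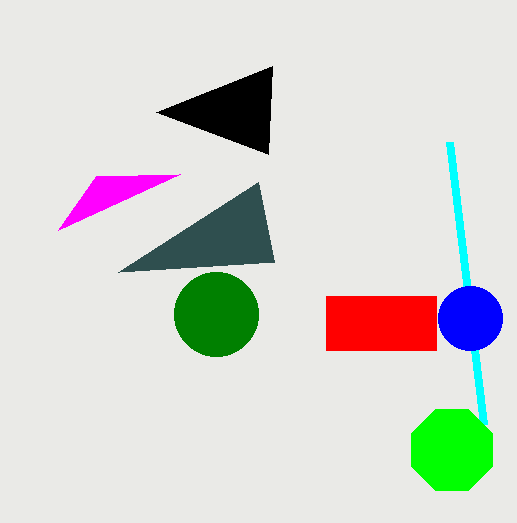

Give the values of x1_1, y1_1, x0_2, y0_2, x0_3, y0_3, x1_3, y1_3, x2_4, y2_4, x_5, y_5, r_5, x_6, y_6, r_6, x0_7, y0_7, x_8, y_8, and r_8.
x1_1 = 58; y1_1 = 230; x0_2 = 484; y0_2 = 424; x0_3 = 326; y0_3 = 296; x1_3 = 436; y1_3 = 350; x2_4 = 274; y2_4 = 262; x_5 = 216; y_5 = 314; r_5 = 42; x_6 = 470; y_6 = 318; r_6 = 32; x0_7 = 268; y0_7 = 154; x_8 = 452; y_8 = 450; r_8 = 44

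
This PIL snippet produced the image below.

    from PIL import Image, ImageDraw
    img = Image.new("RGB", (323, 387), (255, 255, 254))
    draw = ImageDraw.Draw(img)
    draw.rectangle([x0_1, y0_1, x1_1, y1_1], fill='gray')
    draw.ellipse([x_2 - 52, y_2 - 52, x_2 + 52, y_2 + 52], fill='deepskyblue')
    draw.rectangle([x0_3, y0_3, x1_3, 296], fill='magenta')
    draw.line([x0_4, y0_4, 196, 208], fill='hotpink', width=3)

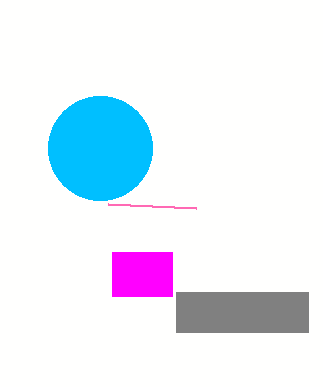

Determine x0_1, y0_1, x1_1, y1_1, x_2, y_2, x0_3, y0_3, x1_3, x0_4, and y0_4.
x0_1 = 176, y0_1 = 292, x1_1 = 308, y1_1 = 332, x_2 = 100, y_2 = 148, x0_3 = 112, y0_3 = 252, x1_3 = 172, x0_4 = 108, y0_4 = 204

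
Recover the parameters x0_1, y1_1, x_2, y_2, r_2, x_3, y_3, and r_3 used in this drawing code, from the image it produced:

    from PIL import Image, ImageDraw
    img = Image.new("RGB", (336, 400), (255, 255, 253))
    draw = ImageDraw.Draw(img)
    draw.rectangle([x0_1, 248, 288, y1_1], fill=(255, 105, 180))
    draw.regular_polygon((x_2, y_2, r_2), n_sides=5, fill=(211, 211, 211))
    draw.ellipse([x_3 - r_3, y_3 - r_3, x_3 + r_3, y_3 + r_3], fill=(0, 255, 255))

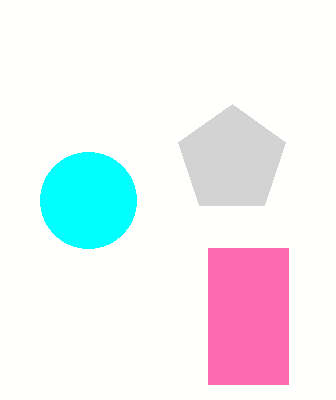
x0_1 = 208; y1_1 = 384; x_2 = 232; y_2 = 160; r_2 = 56; x_3 = 88; y_3 = 200; r_3 = 48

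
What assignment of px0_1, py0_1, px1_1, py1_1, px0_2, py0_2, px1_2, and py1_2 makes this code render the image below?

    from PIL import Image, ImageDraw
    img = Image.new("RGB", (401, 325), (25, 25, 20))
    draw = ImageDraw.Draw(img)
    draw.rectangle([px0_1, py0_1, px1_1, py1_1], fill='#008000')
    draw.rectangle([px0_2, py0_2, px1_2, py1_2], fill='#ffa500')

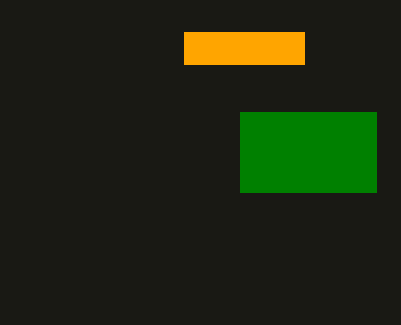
px0_1 = 240, py0_1 = 112, px1_1 = 376, py1_1 = 192, px0_2 = 184, py0_2 = 32, px1_2 = 304, py1_2 = 64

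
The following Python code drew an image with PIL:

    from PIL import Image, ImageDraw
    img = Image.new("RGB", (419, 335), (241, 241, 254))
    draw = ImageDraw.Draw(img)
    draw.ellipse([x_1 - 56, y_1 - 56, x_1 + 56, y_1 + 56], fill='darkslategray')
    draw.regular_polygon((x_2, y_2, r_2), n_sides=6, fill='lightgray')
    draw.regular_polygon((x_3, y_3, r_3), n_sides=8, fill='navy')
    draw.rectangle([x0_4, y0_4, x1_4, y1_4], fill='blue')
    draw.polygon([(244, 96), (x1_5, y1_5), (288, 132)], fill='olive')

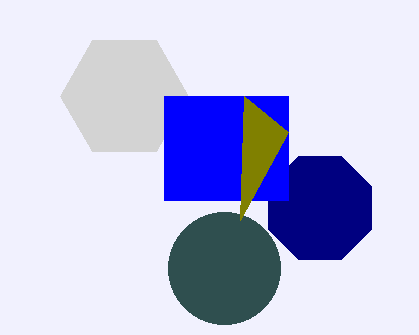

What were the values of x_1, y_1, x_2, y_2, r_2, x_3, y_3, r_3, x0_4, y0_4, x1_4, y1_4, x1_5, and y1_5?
x_1 = 224; y_1 = 268; x_2 = 124; y_2 = 96; r_2 = 64; x_3 = 320; y_3 = 208; r_3 = 56; x0_4 = 164; y0_4 = 96; x1_4 = 288; y1_4 = 200; x1_5 = 240; y1_5 = 220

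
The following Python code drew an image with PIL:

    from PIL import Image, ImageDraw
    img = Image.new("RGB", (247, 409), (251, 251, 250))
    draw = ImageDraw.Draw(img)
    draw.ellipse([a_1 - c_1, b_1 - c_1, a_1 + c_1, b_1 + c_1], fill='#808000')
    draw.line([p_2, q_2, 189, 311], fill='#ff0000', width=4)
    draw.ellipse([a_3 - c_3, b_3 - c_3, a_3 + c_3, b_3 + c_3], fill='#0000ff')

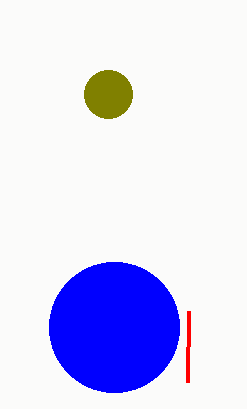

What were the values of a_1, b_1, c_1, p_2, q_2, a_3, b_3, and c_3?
a_1 = 108; b_1 = 94; c_1 = 24; p_2 = 188; q_2 = 382; a_3 = 114; b_3 = 327; c_3 = 65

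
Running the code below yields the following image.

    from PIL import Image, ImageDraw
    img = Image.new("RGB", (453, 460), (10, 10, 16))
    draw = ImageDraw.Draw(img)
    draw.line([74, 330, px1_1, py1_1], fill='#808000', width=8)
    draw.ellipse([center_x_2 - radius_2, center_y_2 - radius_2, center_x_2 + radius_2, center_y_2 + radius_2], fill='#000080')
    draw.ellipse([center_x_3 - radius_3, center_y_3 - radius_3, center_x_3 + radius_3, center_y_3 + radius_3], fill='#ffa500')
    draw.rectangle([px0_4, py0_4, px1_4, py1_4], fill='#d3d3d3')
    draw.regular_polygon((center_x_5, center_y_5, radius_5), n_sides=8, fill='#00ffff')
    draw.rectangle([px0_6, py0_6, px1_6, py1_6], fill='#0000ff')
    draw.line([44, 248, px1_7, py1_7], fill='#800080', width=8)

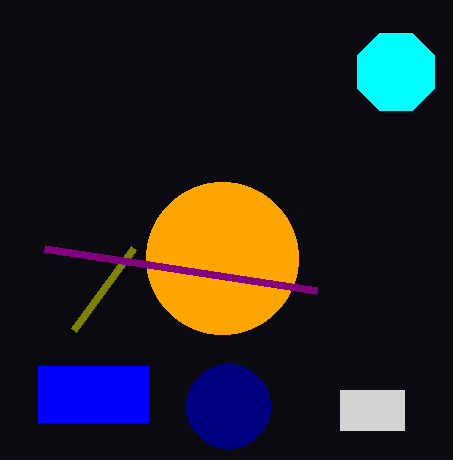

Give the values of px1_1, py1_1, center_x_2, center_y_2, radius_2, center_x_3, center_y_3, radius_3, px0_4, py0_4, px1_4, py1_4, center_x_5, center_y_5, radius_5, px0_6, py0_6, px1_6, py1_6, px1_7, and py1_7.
px1_1 = 134
py1_1 = 248
center_x_2 = 228
center_y_2 = 406
radius_2 = 42
center_x_3 = 222
center_y_3 = 258
radius_3 = 76
px0_4 = 340
py0_4 = 390
px1_4 = 404
py1_4 = 430
center_x_5 = 396
center_y_5 = 72
radius_5 = 42
px0_6 = 38
py0_6 = 366
px1_6 = 148
py1_6 = 422
px1_7 = 316
py1_7 = 290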